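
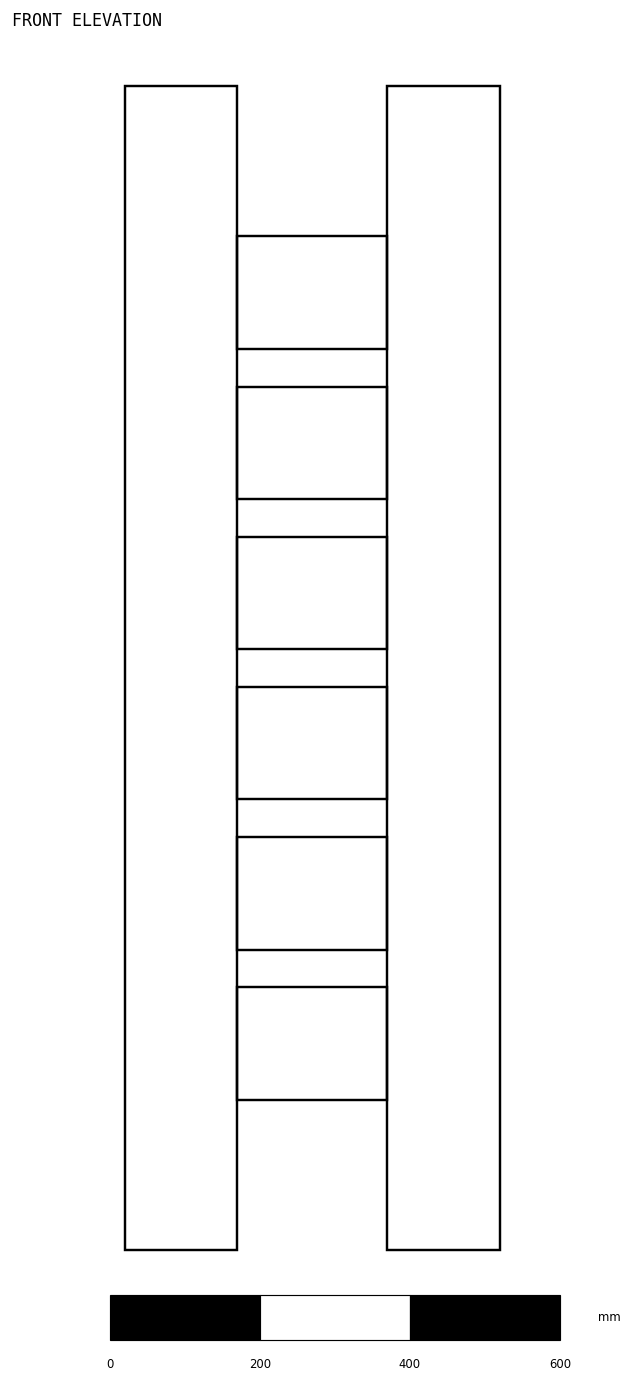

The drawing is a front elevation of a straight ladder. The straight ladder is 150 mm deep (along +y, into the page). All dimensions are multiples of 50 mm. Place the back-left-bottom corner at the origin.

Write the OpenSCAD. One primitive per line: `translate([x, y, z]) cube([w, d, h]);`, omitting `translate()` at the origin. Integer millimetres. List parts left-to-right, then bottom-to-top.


cube([150, 150, 1550]);
translate([150, 0, 200]) cube([200, 150, 150]);
translate([150, 0, 400]) cube([200, 150, 150]);
translate([150, 0, 600]) cube([200, 150, 150]);
translate([150, 0, 800]) cube([200, 150, 150]);
translate([150, 0, 1000]) cube([200, 150, 150]);
translate([150, 0, 1200]) cube([200, 150, 150]);
translate([350, 0, 0]) cube([150, 150, 1550]);


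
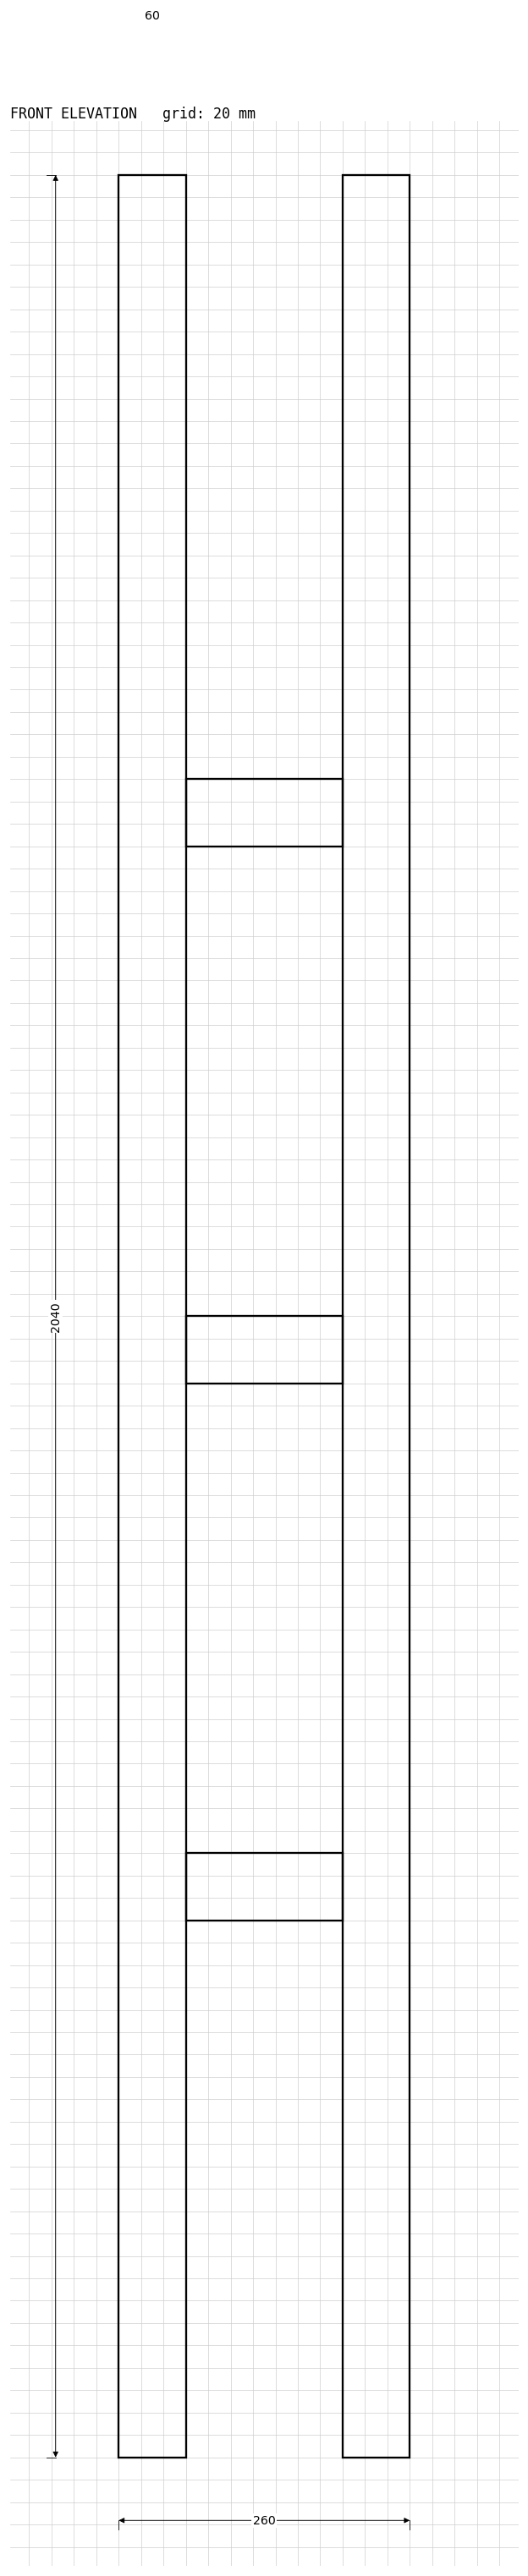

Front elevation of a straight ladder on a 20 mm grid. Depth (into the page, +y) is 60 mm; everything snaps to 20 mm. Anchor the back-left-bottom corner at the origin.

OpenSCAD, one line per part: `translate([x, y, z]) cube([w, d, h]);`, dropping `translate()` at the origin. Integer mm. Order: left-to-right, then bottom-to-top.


cube([60, 60, 2040]);
translate([60, 0, 480]) cube([140, 60, 60]);
translate([60, 0, 960]) cube([140, 60, 60]);
translate([60, 0, 1440]) cube([140, 60, 60]);
translate([200, 0, 0]) cube([60, 60, 2040]);


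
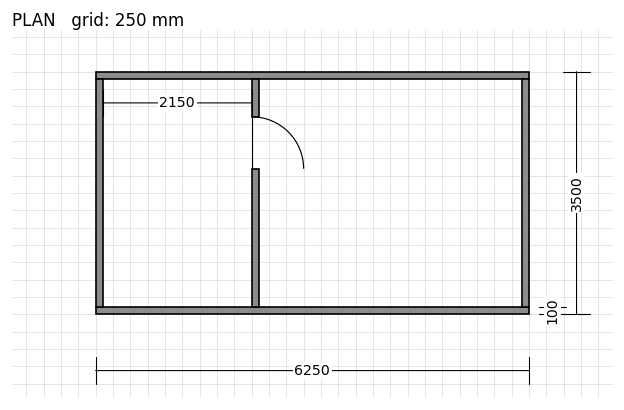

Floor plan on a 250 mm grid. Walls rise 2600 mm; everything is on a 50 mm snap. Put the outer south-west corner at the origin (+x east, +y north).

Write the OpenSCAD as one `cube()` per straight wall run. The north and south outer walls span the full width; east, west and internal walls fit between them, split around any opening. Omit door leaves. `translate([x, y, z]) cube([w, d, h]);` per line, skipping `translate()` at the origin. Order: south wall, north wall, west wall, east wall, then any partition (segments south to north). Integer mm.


cube([6250, 100, 2600]);
translate([0, 3400, 0]) cube([6250, 100, 2600]);
translate([0, 100, 0]) cube([100, 3300, 2600]);
translate([6150, 100, 0]) cube([100, 3300, 2600]);
translate([2250, 100, 0]) cube([100, 2000, 2600]);
translate([2250, 2850, 0]) cube([100, 550, 2600]);


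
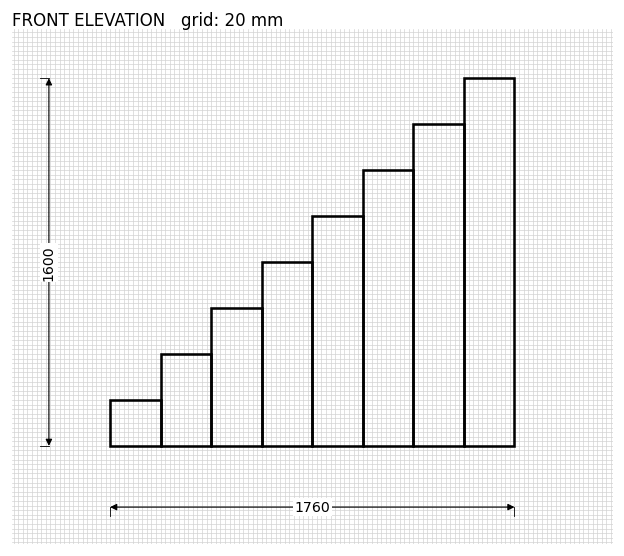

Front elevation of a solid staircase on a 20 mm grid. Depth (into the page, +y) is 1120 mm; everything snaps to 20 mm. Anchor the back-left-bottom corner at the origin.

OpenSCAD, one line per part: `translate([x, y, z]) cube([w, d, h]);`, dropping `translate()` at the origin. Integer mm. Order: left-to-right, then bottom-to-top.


cube([220, 1120, 200]);
translate([220, 0, 0]) cube([220, 1120, 400]);
translate([440, 0, 0]) cube([220, 1120, 600]);
translate([660, 0, 0]) cube([220, 1120, 800]);
translate([880, 0, 0]) cube([220, 1120, 1000]);
translate([1100, 0, 0]) cube([220, 1120, 1200]);
translate([1320, 0, 0]) cube([220, 1120, 1400]);
translate([1540, 0, 0]) cube([220, 1120, 1600]);


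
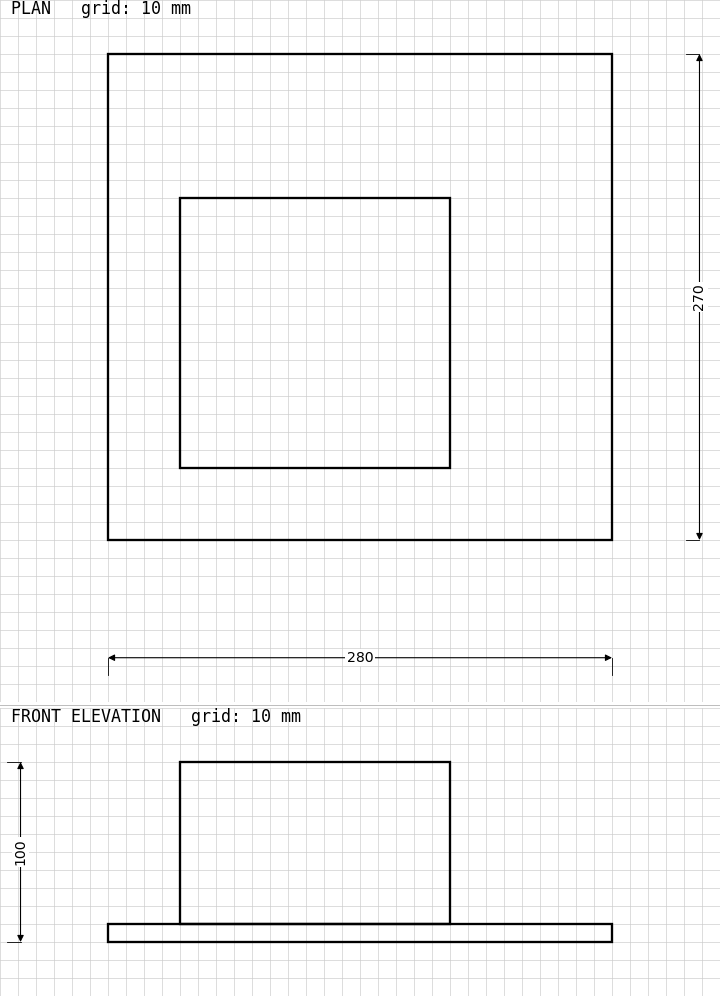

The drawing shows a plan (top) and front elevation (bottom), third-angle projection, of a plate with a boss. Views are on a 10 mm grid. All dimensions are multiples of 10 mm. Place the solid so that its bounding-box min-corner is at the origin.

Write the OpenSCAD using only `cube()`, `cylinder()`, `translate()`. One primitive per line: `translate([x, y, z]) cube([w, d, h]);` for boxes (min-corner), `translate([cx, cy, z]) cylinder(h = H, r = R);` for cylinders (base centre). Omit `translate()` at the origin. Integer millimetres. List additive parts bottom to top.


cube([280, 270, 10]);
translate([40, 40, 10]) cube([150, 150, 90]);


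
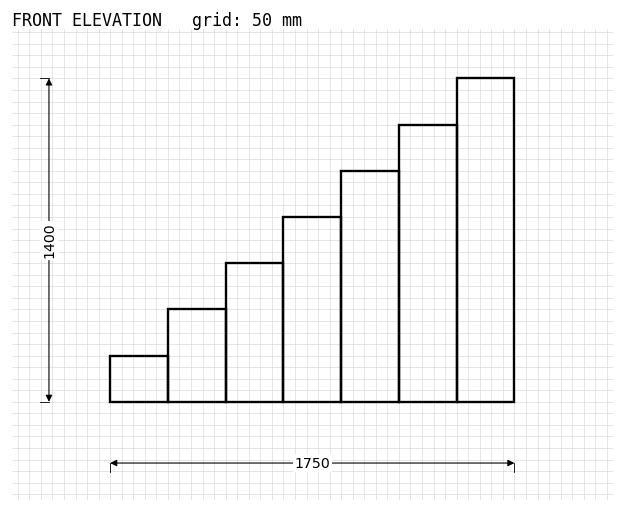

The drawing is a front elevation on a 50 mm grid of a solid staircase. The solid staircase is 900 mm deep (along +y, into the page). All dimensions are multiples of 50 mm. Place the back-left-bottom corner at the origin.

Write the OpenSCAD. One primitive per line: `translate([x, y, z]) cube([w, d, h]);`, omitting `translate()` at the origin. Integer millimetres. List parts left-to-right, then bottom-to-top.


cube([250, 900, 200]);
translate([250, 0, 0]) cube([250, 900, 400]);
translate([500, 0, 0]) cube([250, 900, 600]);
translate([750, 0, 0]) cube([250, 900, 800]);
translate([1000, 0, 0]) cube([250, 900, 1000]);
translate([1250, 0, 0]) cube([250, 900, 1200]);
translate([1500, 0, 0]) cube([250, 900, 1400]);


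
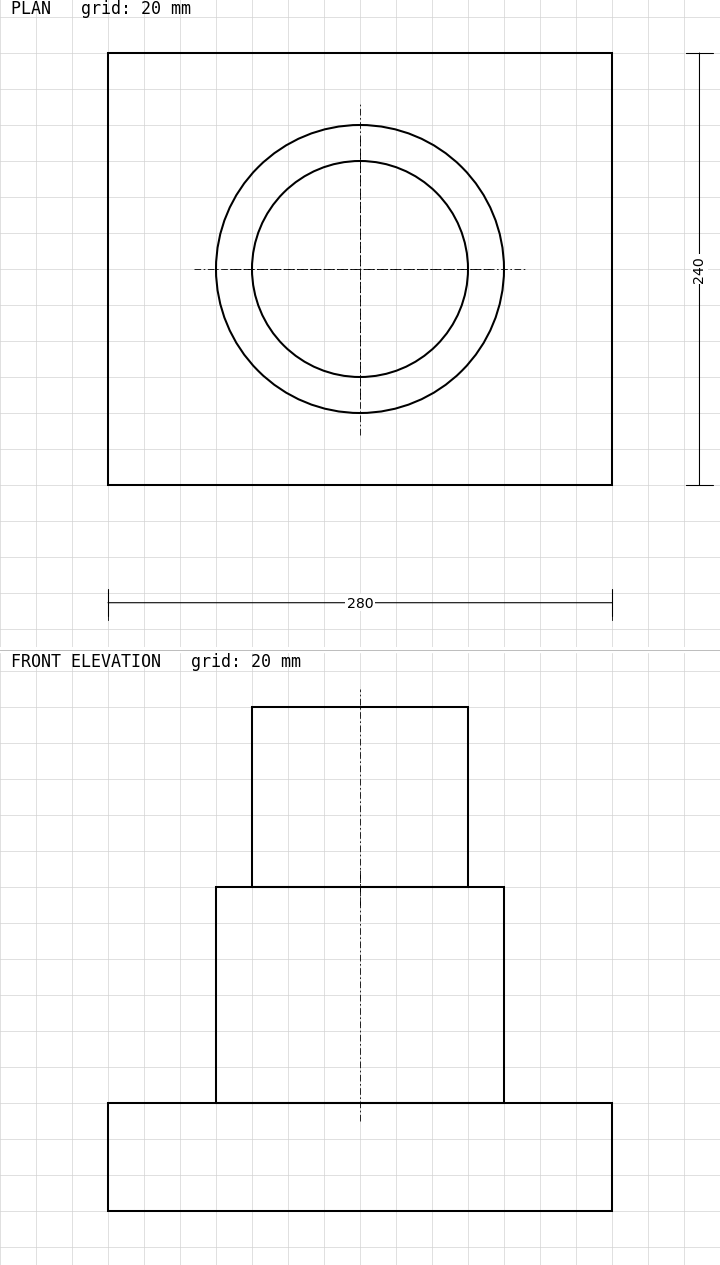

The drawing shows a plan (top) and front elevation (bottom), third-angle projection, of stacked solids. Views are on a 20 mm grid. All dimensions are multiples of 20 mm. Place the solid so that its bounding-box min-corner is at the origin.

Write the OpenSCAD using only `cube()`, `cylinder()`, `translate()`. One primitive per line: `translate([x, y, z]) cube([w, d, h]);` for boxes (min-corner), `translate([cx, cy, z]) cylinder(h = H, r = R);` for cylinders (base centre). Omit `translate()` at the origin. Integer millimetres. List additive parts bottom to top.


cube([280, 240, 60]);
translate([140, 120, 60]) cylinder(h = 120, r = 80);
translate([140, 120, 180]) cylinder(h = 100, r = 60);


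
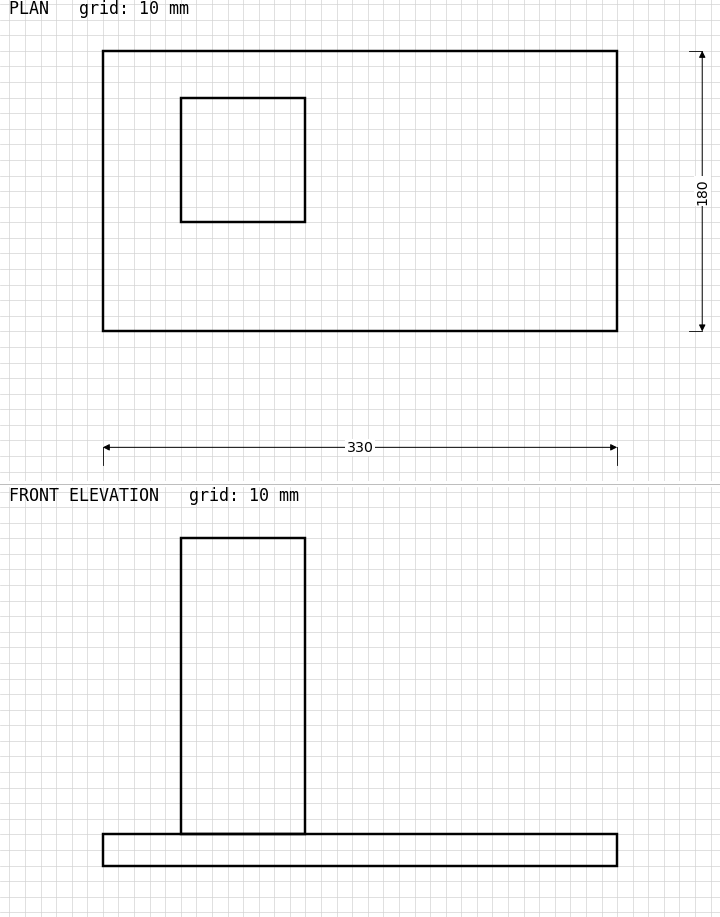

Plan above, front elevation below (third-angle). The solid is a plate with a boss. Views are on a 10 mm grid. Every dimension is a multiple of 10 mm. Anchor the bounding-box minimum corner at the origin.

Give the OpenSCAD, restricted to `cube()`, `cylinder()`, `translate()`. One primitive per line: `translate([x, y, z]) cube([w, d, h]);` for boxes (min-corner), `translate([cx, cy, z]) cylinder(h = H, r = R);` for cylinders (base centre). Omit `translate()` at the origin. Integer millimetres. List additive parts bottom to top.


cube([330, 180, 20]);
translate([50, 70, 20]) cube([80, 80, 190]);


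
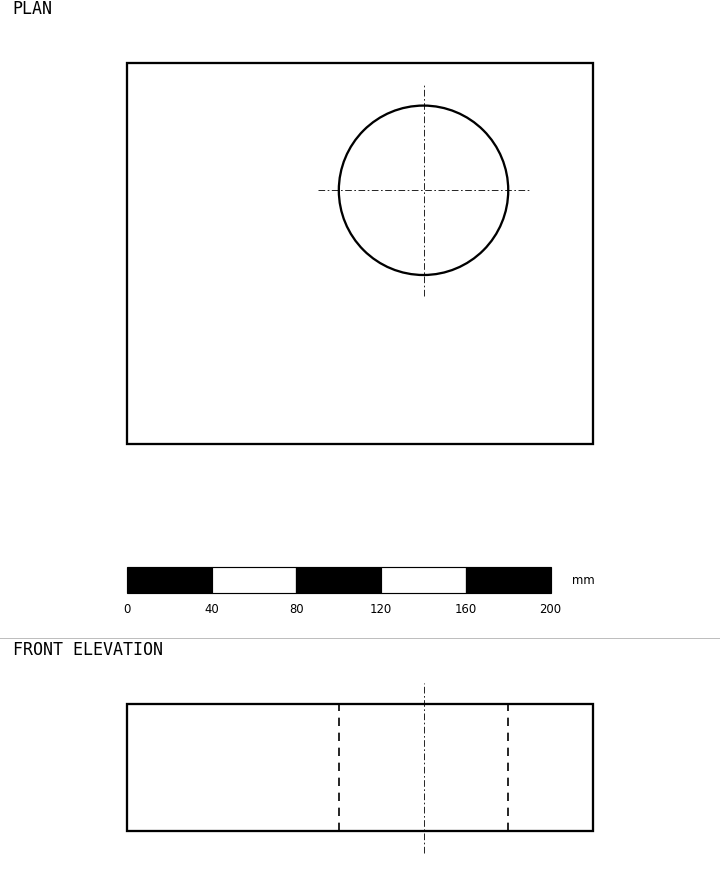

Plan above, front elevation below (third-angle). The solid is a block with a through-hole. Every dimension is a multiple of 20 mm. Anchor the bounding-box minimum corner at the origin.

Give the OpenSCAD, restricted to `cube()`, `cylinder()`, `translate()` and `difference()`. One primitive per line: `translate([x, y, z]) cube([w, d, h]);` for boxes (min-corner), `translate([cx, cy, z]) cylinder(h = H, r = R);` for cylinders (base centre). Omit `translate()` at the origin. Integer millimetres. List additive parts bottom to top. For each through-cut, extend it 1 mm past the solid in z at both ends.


difference() {
  cube([220, 180, 60]);
  translate([140, 120, -1]) cylinder(h = 62, r = 40);
}


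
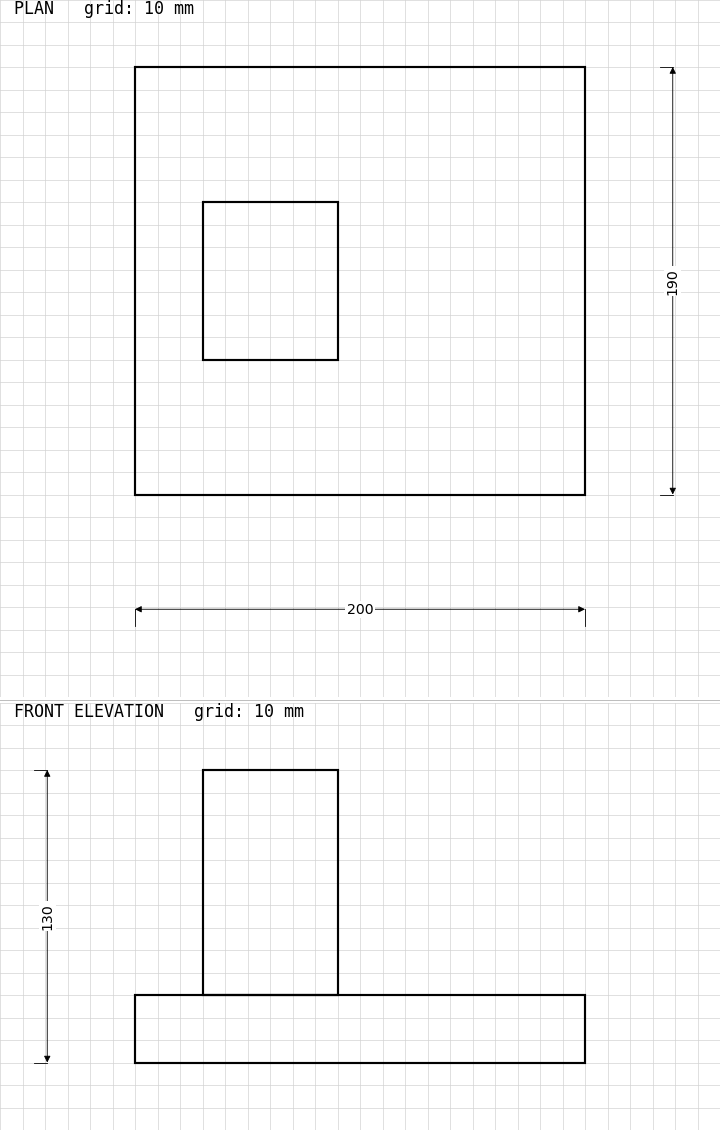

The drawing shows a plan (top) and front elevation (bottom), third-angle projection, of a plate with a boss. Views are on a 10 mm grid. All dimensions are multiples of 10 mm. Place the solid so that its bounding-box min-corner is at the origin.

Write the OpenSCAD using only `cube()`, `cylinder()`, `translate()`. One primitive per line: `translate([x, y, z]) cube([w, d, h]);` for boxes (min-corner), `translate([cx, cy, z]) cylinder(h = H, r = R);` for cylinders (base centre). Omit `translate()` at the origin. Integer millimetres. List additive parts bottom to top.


cube([200, 190, 30]);
translate([30, 60, 30]) cube([60, 70, 100]);


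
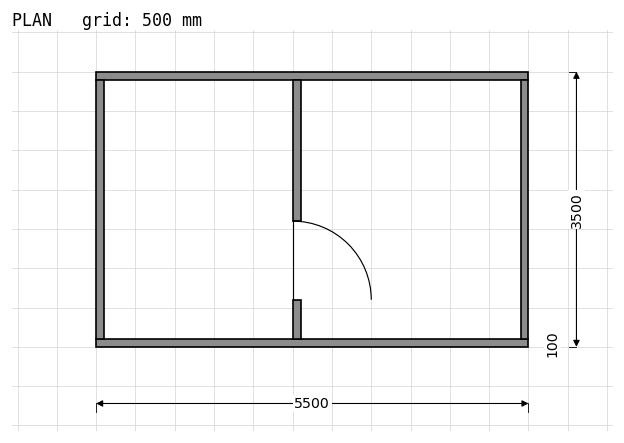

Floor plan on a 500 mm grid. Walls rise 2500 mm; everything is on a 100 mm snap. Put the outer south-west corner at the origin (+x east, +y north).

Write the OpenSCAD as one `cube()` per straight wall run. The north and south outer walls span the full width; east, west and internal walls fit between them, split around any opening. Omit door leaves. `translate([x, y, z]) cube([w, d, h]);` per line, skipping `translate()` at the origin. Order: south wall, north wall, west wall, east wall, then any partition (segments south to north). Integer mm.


cube([5500, 100, 2500]);
translate([0, 3400, 0]) cube([5500, 100, 2500]);
translate([0, 100, 0]) cube([100, 3300, 2500]);
translate([5400, 100, 0]) cube([100, 3300, 2500]);
translate([2500, 100, 0]) cube([100, 500, 2500]);
translate([2500, 1600, 0]) cube([100, 1800, 2500]);


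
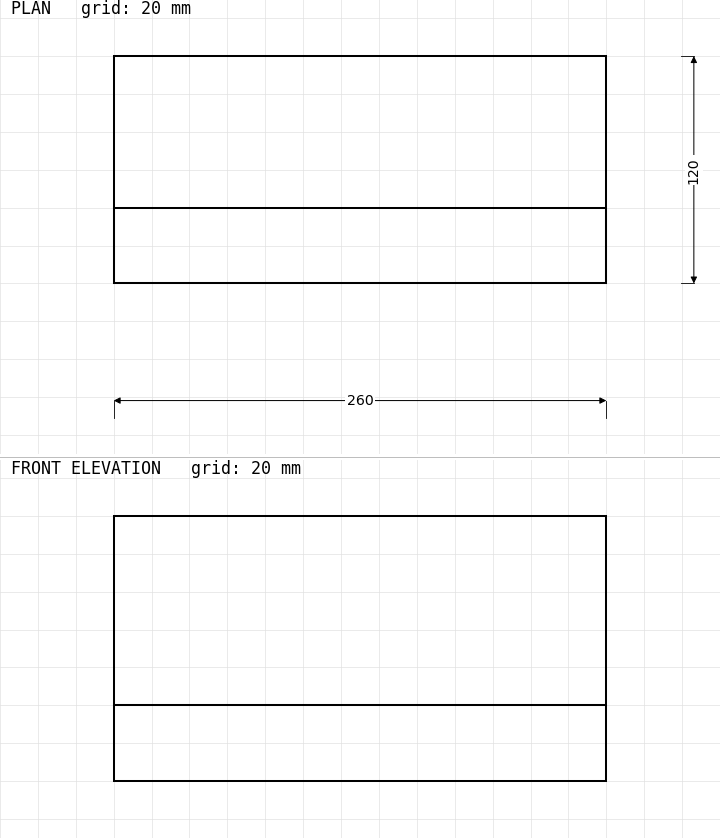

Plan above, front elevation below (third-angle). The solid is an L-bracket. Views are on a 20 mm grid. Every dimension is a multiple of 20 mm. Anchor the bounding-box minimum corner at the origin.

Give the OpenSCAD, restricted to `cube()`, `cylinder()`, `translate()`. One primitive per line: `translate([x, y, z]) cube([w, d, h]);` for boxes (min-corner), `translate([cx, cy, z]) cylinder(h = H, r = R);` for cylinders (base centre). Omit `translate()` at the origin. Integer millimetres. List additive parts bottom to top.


cube([260, 120, 40]);
translate([0, 0, 40]) cube([260, 40, 100]);


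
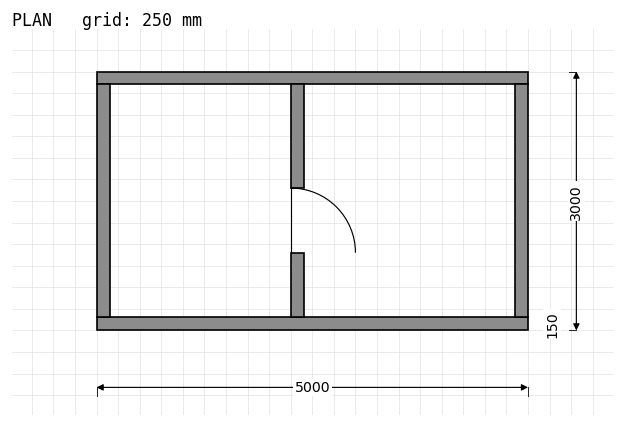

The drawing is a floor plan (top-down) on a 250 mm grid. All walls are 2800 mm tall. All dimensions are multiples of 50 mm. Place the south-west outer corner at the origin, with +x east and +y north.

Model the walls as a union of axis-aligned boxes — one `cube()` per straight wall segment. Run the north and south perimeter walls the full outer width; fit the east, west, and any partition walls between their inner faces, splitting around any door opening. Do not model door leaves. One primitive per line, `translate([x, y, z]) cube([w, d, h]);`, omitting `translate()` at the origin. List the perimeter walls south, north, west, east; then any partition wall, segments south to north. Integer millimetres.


cube([5000, 150, 2800]);
translate([0, 2850, 0]) cube([5000, 150, 2800]);
translate([0, 150, 0]) cube([150, 2700, 2800]);
translate([4850, 150, 0]) cube([150, 2700, 2800]);
translate([2250, 150, 0]) cube([150, 750, 2800]);
translate([2250, 1650, 0]) cube([150, 1200, 2800]);


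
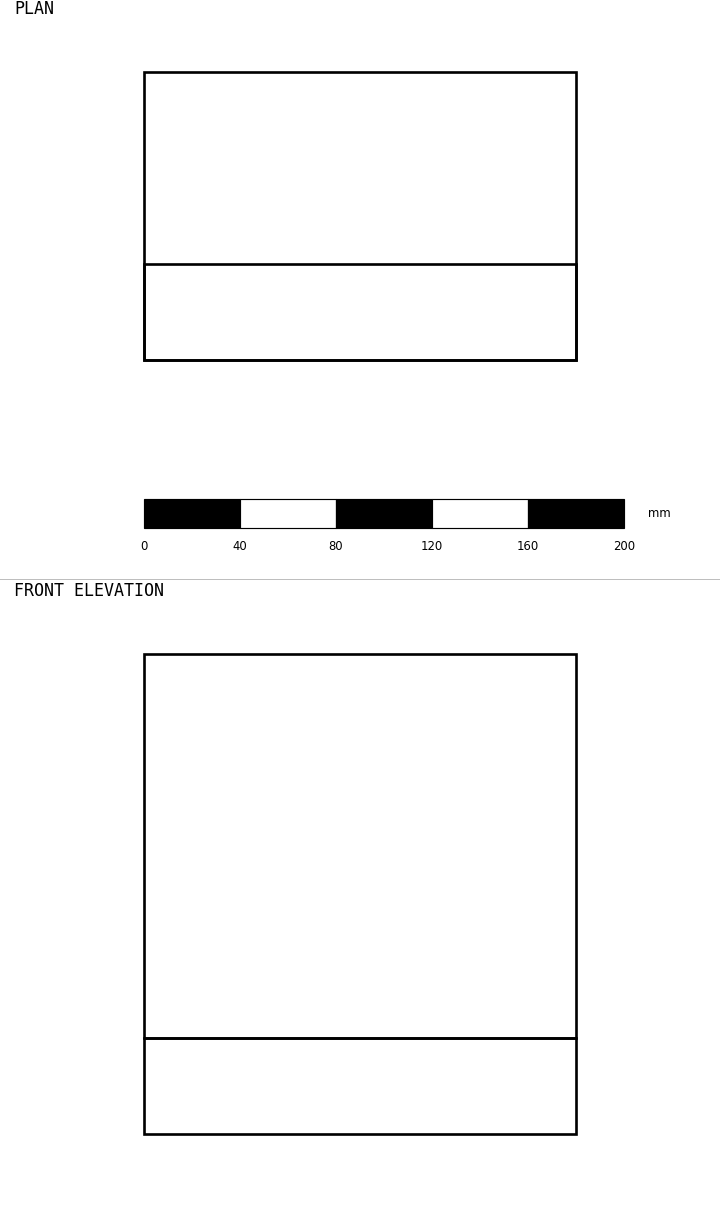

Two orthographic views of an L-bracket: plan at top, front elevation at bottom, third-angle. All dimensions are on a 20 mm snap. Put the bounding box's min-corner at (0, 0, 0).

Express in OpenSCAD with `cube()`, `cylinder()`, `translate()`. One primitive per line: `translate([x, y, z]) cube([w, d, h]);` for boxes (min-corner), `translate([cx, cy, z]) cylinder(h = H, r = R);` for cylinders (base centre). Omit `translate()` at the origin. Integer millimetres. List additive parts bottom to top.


cube([180, 120, 40]);
translate([0, 0, 40]) cube([180, 40, 160]);


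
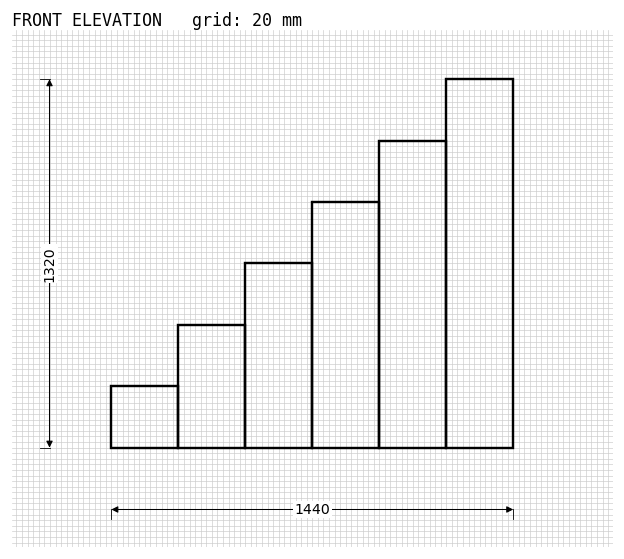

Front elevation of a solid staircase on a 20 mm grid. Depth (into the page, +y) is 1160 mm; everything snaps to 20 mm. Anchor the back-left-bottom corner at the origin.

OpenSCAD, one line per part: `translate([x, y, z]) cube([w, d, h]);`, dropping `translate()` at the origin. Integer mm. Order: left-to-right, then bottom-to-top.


cube([240, 1160, 220]);
translate([240, 0, 0]) cube([240, 1160, 440]);
translate([480, 0, 0]) cube([240, 1160, 660]);
translate([720, 0, 0]) cube([240, 1160, 880]);
translate([960, 0, 0]) cube([240, 1160, 1100]);
translate([1200, 0, 0]) cube([240, 1160, 1320]);


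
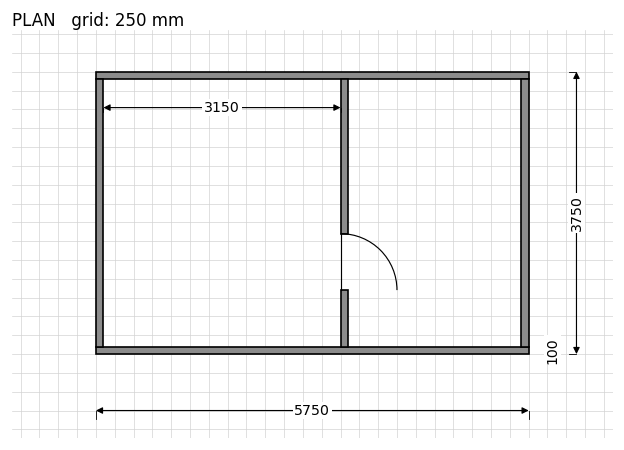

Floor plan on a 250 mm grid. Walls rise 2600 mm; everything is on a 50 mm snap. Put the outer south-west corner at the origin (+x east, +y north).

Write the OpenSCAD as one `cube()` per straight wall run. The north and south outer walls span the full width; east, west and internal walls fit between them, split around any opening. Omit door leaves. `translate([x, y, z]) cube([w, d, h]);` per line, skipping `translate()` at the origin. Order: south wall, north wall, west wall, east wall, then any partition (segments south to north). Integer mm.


cube([5750, 100, 2600]);
translate([0, 3650, 0]) cube([5750, 100, 2600]);
translate([0, 100, 0]) cube([100, 3550, 2600]);
translate([5650, 100, 0]) cube([100, 3550, 2600]);
translate([3250, 100, 0]) cube([100, 750, 2600]);
translate([3250, 1600, 0]) cube([100, 2050, 2600]);


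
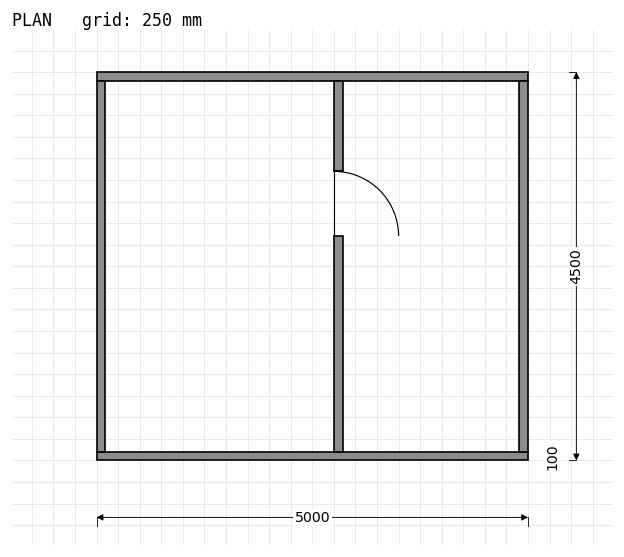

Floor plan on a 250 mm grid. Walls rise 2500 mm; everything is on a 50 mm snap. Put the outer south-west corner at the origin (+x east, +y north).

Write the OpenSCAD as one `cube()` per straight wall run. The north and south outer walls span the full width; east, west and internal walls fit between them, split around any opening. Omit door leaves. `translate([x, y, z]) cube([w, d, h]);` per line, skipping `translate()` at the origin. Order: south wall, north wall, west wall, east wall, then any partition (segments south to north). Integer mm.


cube([5000, 100, 2500]);
translate([0, 4400, 0]) cube([5000, 100, 2500]);
translate([0, 100, 0]) cube([100, 4300, 2500]);
translate([4900, 100, 0]) cube([100, 4300, 2500]);
translate([2750, 100, 0]) cube([100, 2500, 2500]);
translate([2750, 3350, 0]) cube([100, 1050, 2500]);


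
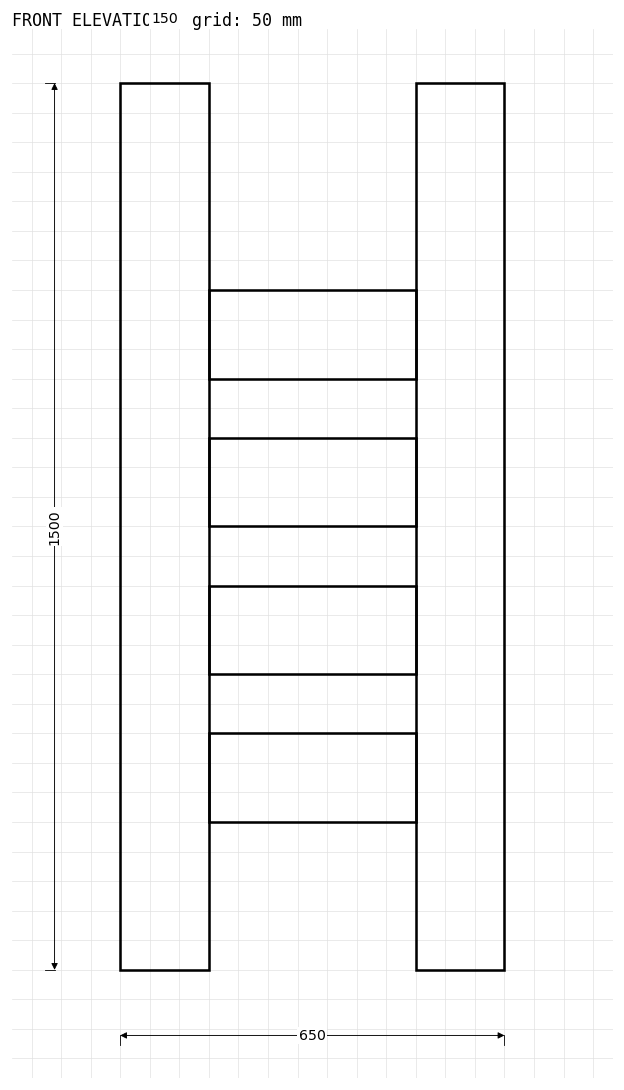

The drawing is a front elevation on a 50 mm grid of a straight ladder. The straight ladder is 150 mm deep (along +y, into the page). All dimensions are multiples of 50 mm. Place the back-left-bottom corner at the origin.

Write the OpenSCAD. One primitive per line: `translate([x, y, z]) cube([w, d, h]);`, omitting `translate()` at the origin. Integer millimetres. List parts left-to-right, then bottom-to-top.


cube([150, 150, 1500]);
translate([150, 0, 250]) cube([350, 150, 150]);
translate([150, 0, 500]) cube([350, 150, 150]);
translate([150, 0, 750]) cube([350, 150, 150]);
translate([150, 0, 1000]) cube([350, 150, 150]);
translate([500, 0, 0]) cube([150, 150, 1500]);


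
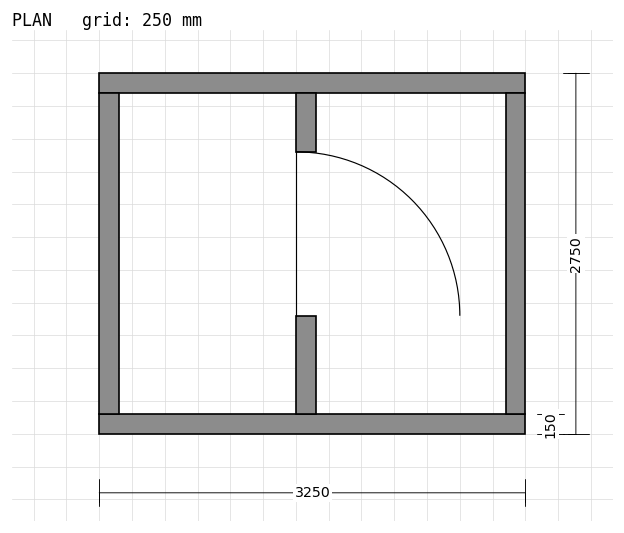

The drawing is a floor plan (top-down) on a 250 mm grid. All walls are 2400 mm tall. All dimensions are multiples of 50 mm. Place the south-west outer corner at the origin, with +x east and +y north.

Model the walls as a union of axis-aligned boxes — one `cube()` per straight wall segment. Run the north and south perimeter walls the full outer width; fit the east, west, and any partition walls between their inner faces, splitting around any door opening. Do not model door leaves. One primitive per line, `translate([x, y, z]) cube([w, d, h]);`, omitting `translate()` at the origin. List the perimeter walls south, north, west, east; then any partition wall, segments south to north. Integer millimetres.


cube([3250, 150, 2400]);
translate([0, 2600, 0]) cube([3250, 150, 2400]);
translate([0, 150, 0]) cube([150, 2450, 2400]);
translate([3100, 150, 0]) cube([150, 2450, 2400]);
translate([1500, 150, 0]) cube([150, 750, 2400]);
translate([1500, 2150, 0]) cube([150, 450, 2400]);


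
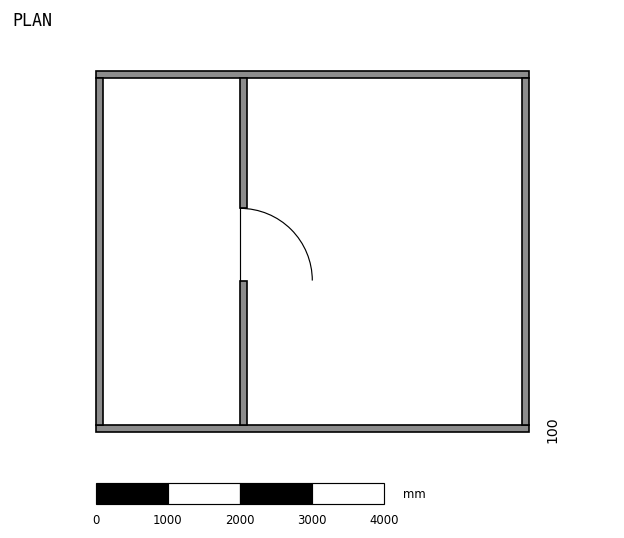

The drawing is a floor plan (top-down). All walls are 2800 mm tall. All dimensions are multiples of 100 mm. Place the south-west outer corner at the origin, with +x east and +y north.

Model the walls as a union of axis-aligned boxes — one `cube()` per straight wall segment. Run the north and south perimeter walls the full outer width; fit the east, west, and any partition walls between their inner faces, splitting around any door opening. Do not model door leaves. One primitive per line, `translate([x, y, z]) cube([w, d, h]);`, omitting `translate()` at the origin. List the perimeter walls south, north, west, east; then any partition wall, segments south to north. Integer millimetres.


cube([6000, 100, 2800]);
translate([0, 4900, 0]) cube([6000, 100, 2800]);
translate([0, 100, 0]) cube([100, 4800, 2800]);
translate([5900, 100, 0]) cube([100, 4800, 2800]);
translate([2000, 100, 0]) cube([100, 2000, 2800]);
translate([2000, 3100, 0]) cube([100, 1800, 2800]);


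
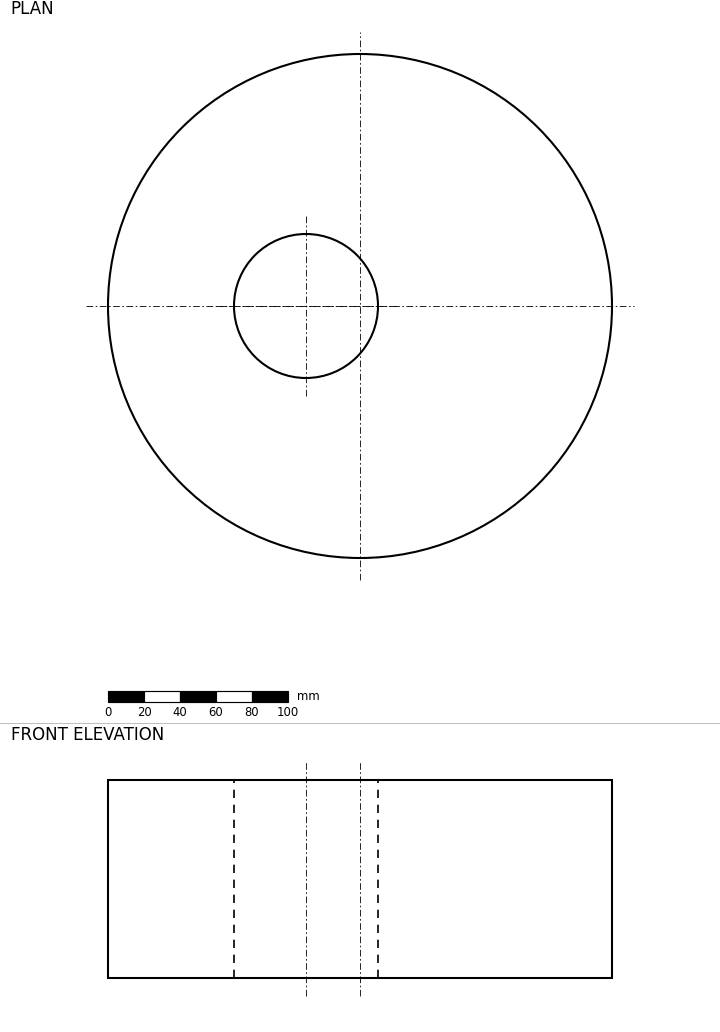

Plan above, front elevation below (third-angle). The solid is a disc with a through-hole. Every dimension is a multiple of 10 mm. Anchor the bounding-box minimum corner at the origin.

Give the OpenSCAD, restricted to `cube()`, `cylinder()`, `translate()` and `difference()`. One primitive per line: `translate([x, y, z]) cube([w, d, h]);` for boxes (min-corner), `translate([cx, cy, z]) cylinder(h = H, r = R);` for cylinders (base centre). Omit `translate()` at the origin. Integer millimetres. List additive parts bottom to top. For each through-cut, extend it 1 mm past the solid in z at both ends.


difference() {
  translate([140, 140, 0]) cylinder(h = 110, r = 140);
  translate([110, 140, -1]) cylinder(h = 112, r = 40);
}


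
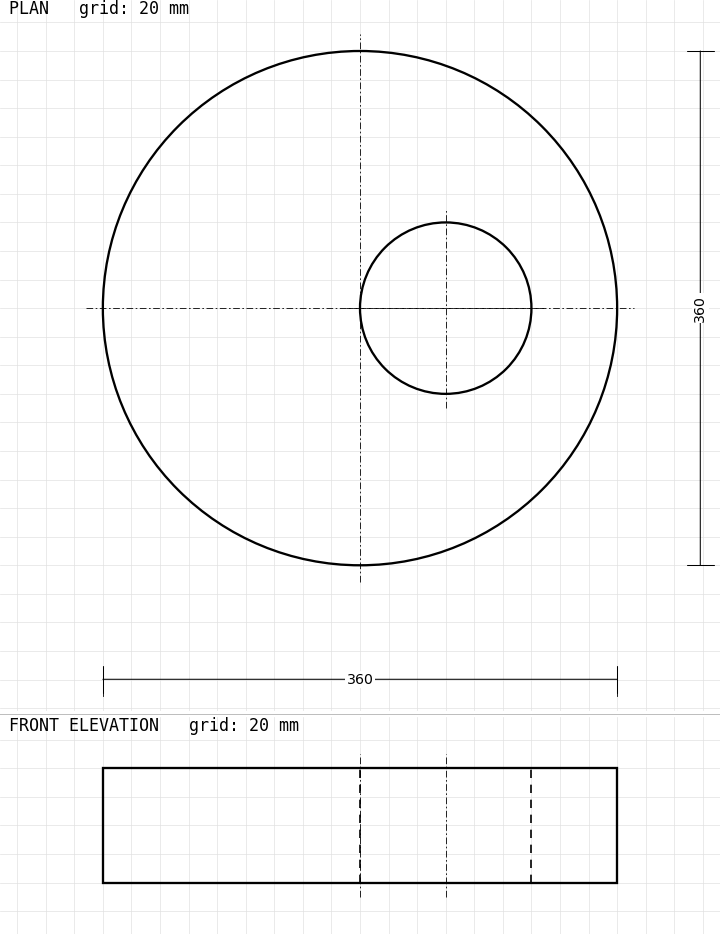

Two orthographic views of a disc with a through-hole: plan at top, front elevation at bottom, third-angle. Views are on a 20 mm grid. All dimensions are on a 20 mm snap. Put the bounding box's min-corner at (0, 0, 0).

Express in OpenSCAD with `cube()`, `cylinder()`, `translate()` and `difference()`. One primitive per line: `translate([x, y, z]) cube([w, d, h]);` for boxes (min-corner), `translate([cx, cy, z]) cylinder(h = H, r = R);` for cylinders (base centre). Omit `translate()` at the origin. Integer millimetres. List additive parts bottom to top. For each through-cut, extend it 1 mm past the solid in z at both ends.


difference() {
  translate([180, 180, 0]) cylinder(h = 80, r = 180);
  translate([240, 180, -1]) cylinder(h = 82, r = 60);
}


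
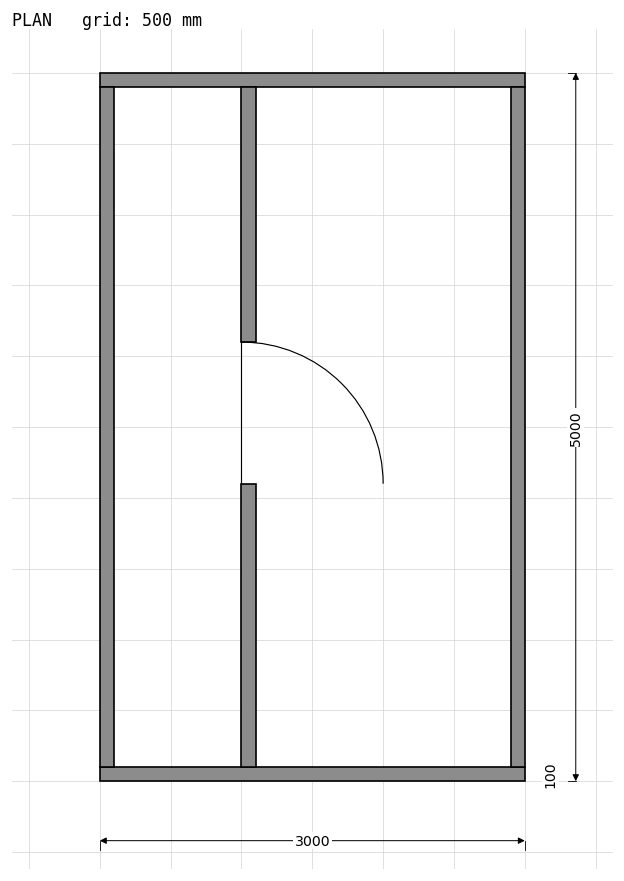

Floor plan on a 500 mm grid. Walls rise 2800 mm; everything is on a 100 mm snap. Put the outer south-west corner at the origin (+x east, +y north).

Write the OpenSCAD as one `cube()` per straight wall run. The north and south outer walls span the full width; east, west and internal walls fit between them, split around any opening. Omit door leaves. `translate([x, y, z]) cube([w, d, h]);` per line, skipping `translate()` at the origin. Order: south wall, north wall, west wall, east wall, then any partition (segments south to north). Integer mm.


cube([3000, 100, 2800]);
translate([0, 4900, 0]) cube([3000, 100, 2800]);
translate([0, 100, 0]) cube([100, 4800, 2800]);
translate([2900, 100, 0]) cube([100, 4800, 2800]);
translate([1000, 100, 0]) cube([100, 2000, 2800]);
translate([1000, 3100, 0]) cube([100, 1800, 2800]);


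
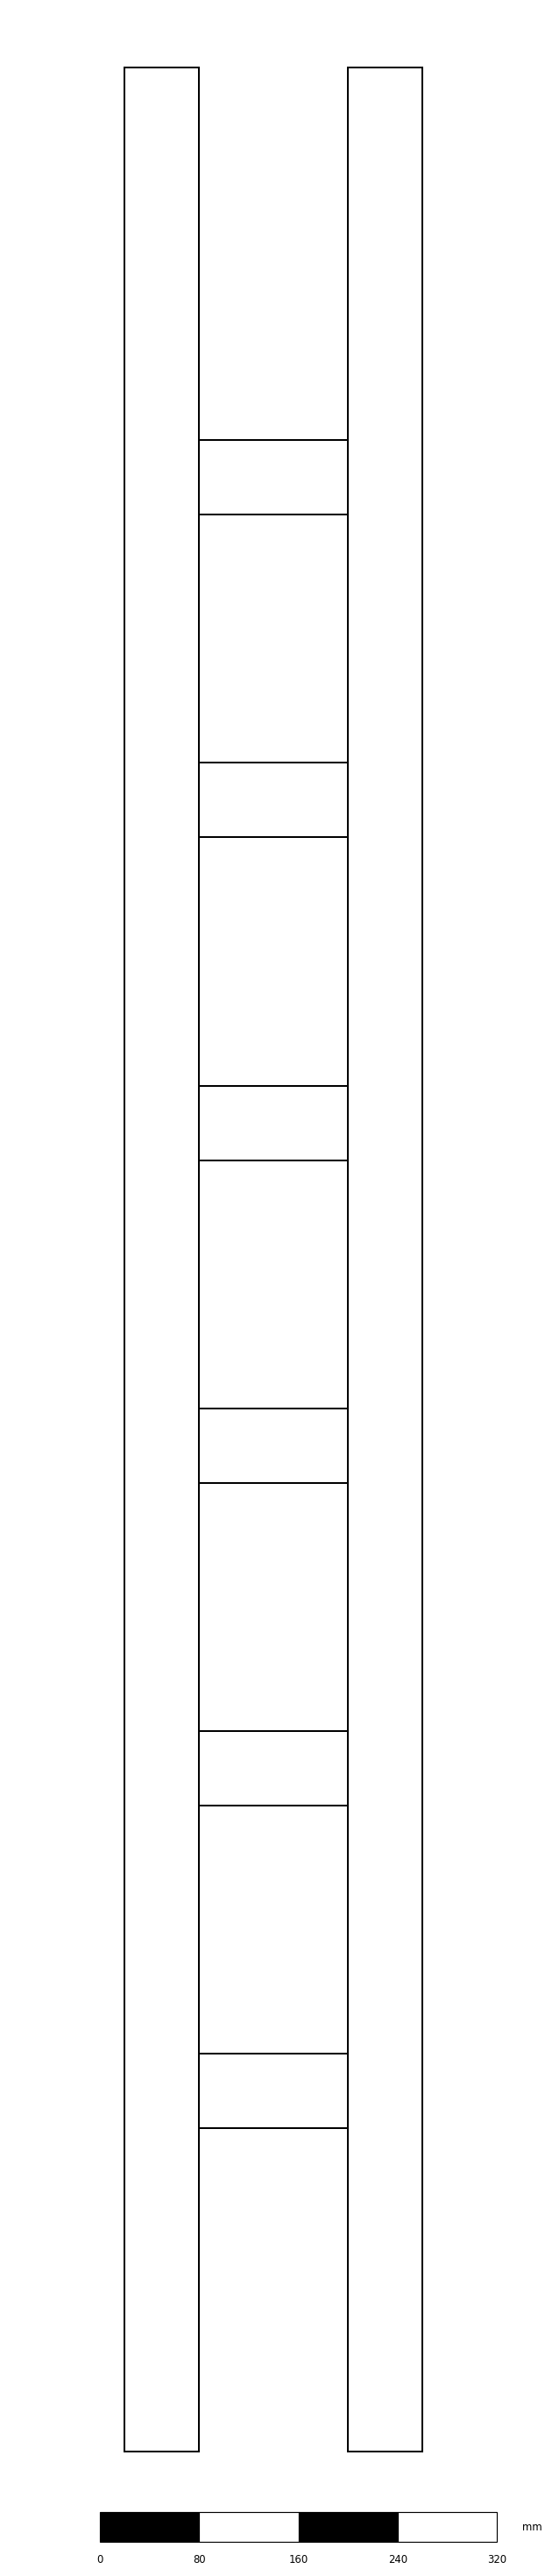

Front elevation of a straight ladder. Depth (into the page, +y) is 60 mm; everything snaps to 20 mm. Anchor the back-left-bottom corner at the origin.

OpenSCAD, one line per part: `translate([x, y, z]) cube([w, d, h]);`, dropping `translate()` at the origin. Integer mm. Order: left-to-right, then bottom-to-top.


cube([60, 60, 1920]);
translate([60, 0, 260]) cube([120, 60, 60]);
translate([60, 0, 520]) cube([120, 60, 60]);
translate([60, 0, 780]) cube([120, 60, 60]);
translate([60, 0, 1040]) cube([120, 60, 60]);
translate([60, 0, 1300]) cube([120, 60, 60]);
translate([60, 0, 1560]) cube([120, 60, 60]);
translate([180, 0, 0]) cube([60, 60, 1920]);


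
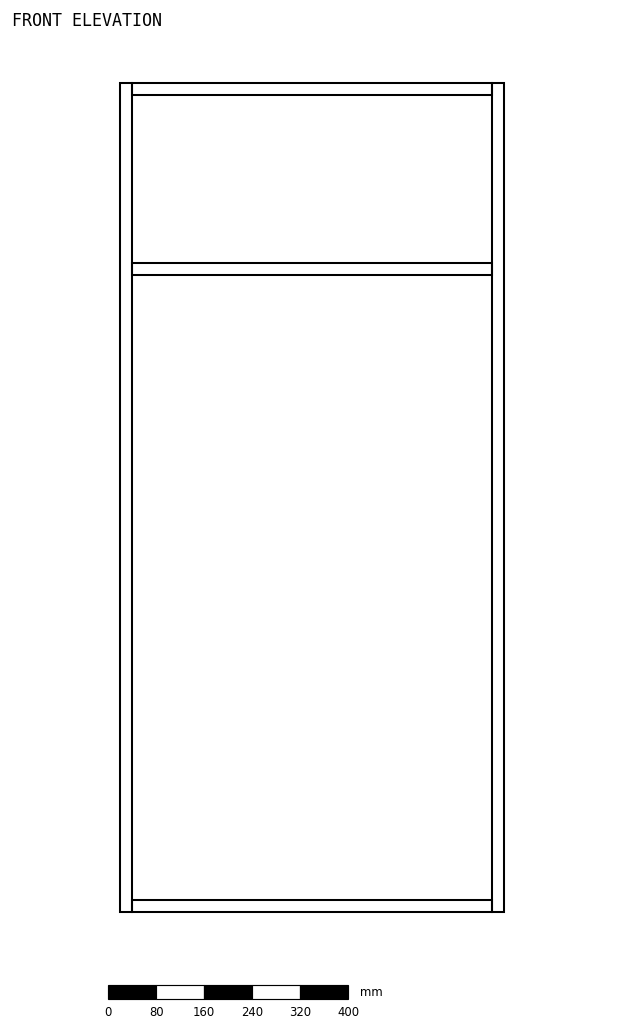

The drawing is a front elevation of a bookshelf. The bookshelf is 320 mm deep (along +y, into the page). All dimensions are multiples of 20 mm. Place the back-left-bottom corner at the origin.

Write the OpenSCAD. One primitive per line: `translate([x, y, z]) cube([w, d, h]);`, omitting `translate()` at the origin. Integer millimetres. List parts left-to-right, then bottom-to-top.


cube([20, 320, 1380]);
translate([20, 0, 0]) cube([600, 320, 20]);
translate([20, 0, 1060]) cube([600, 320, 20]);
translate([20, 0, 1360]) cube([600, 320, 20]);
translate([620, 0, 0]) cube([20, 320, 1380]);


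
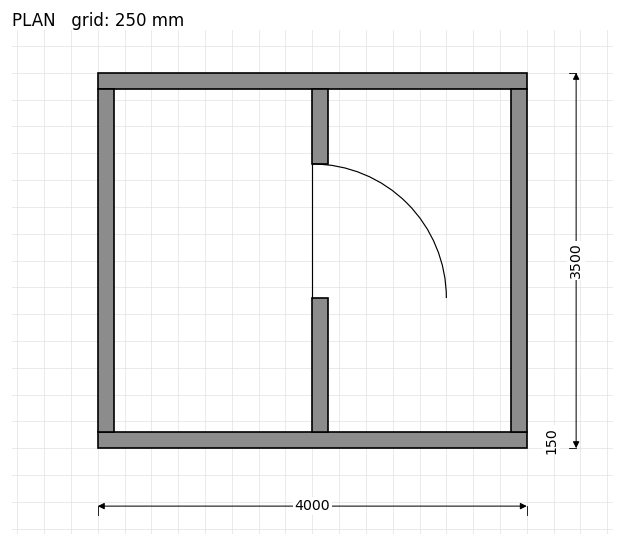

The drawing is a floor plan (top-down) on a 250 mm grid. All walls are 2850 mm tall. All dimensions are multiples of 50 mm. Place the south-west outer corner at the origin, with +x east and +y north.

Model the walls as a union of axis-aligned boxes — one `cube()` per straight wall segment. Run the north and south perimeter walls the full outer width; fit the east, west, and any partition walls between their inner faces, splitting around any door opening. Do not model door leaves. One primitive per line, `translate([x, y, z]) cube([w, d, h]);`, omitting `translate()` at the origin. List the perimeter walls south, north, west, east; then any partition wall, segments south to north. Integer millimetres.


cube([4000, 150, 2850]);
translate([0, 3350, 0]) cube([4000, 150, 2850]);
translate([0, 150, 0]) cube([150, 3200, 2850]);
translate([3850, 150, 0]) cube([150, 3200, 2850]);
translate([2000, 150, 0]) cube([150, 1250, 2850]);
translate([2000, 2650, 0]) cube([150, 700, 2850]);


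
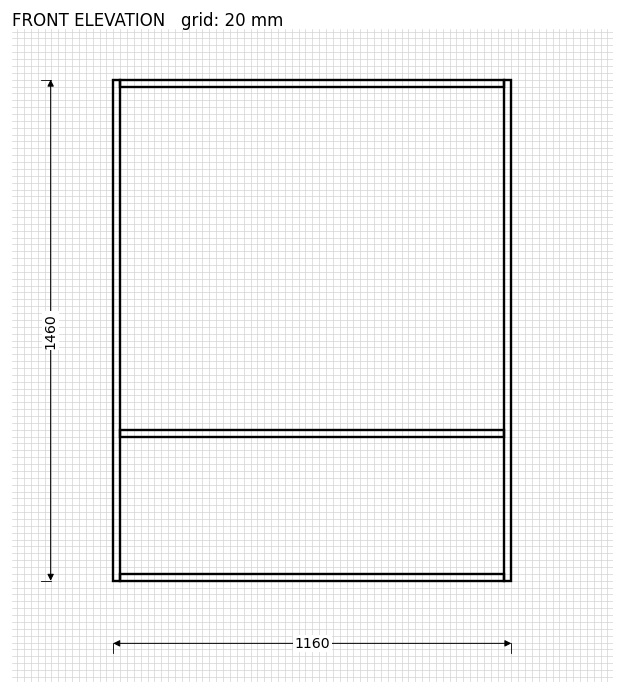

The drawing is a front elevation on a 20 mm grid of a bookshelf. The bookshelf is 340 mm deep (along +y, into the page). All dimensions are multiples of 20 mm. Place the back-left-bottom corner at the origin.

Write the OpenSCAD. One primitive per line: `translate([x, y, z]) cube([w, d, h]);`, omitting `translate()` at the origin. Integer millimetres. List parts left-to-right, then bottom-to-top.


cube([20, 340, 1460]);
translate([20, 0, 0]) cube([1120, 340, 20]);
translate([20, 0, 420]) cube([1120, 340, 20]);
translate([20, 0, 1440]) cube([1120, 340, 20]);
translate([1140, 0, 0]) cube([20, 340, 1460]);


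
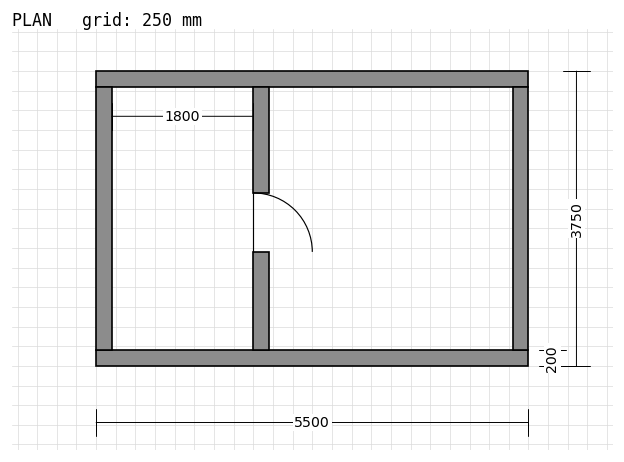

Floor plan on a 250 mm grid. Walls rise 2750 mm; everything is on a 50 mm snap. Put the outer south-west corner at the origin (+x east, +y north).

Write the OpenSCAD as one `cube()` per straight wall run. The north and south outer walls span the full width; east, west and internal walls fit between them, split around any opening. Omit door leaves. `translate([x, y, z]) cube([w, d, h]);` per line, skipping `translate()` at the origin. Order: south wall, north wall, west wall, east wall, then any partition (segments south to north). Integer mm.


cube([5500, 200, 2750]);
translate([0, 3550, 0]) cube([5500, 200, 2750]);
translate([0, 200, 0]) cube([200, 3350, 2750]);
translate([5300, 200, 0]) cube([200, 3350, 2750]);
translate([2000, 200, 0]) cube([200, 1250, 2750]);
translate([2000, 2200, 0]) cube([200, 1350, 2750]);


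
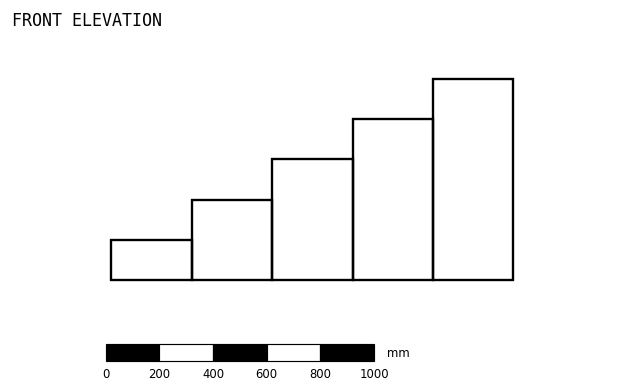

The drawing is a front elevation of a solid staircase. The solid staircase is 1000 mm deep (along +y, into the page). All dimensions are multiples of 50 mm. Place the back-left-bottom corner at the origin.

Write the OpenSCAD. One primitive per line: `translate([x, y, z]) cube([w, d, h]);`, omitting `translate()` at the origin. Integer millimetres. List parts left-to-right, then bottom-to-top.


cube([300, 1000, 150]);
translate([300, 0, 0]) cube([300, 1000, 300]);
translate([600, 0, 0]) cube([300, 1000, 450]);
translate([900, 0, 0]) cube([300, 1000, 600]);
translate([1200, 0, 0]) cube([300, 1000, 750]);


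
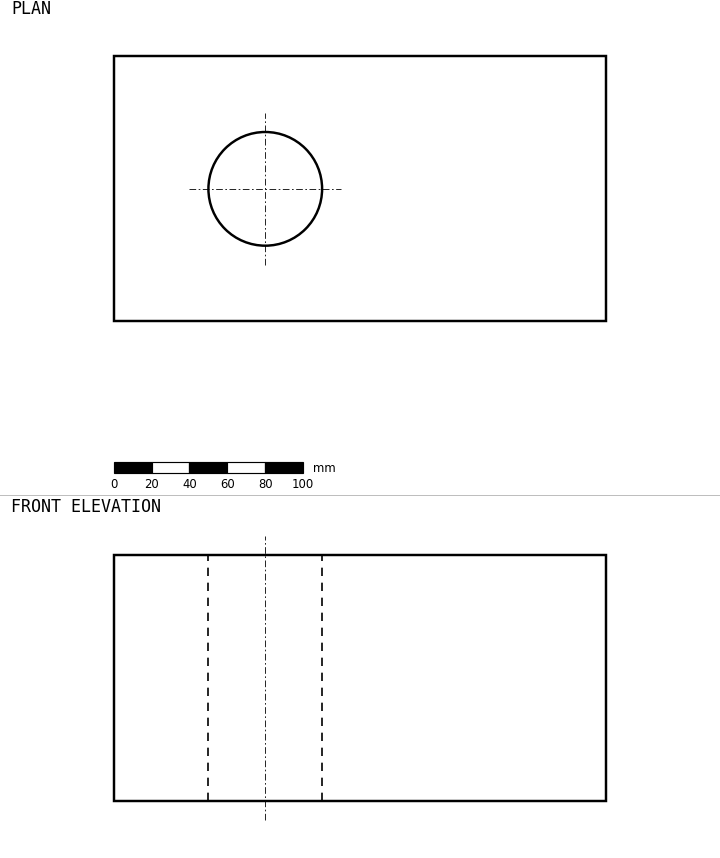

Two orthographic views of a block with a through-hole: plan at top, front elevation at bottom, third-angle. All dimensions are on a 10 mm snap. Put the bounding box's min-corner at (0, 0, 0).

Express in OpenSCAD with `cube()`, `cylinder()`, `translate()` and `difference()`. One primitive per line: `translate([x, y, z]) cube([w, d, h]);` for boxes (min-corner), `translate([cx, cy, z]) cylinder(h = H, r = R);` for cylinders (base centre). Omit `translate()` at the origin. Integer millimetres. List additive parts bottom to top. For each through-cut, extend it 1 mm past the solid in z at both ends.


difference() {
  cube([260, 140, 130]);
  translate([80, 70, -1]) cylinder(h = 132, r = 30);
}


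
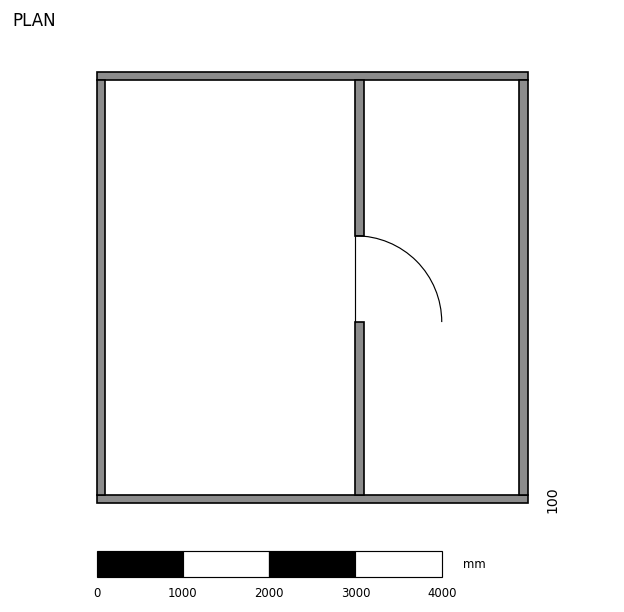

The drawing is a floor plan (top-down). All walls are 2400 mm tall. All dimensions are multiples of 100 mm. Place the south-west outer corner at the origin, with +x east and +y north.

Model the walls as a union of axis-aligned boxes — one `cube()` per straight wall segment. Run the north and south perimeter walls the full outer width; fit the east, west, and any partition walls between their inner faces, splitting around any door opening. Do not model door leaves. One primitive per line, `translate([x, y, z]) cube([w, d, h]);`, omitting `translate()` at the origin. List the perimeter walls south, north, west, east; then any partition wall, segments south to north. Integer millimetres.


cube([5000, 100, 2400]);
translate([0, 4900, 0]) cube([5000, 100, 2400]);
translate([0, 100, 0]) cube([100, 4800, 2400]);
translate([4900, 100, 0]) cube([100, 4800, 2400]);
translate([3000, 100, 0]) cube([100, 2000, 2400]);
translate([3000, 3100, 0]) cube([100, 1800, 2400]);


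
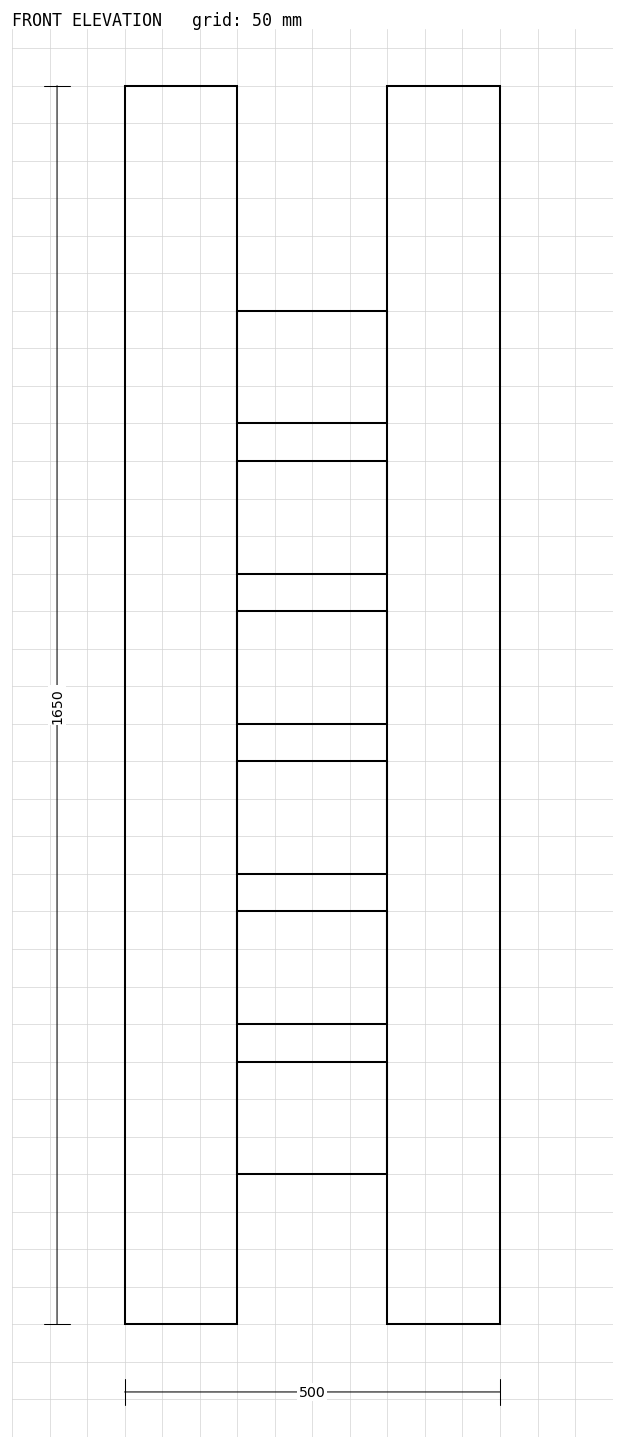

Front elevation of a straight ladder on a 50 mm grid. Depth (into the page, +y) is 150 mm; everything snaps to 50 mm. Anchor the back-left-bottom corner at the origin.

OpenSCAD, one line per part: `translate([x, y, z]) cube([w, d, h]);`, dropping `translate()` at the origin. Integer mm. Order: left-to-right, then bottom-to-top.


cube([150, 150, 1650]);
translate([150, 0, 200]) cube([200, 150, 150]);
translate([150, 0, 400]) cube([200, 150, 150]);
translate([150, 0, 600]) cube([200, 150, 150]);
translate([150, 0, 800]) cube([200, 150, 150]);
translate([150, 0, 1000]) cube([200, 150, 150]);
translate([150, 0, 1200]) cube([200, 150, 150]);
translate([350, 0, 0]) cube([150, 150, 1650]);


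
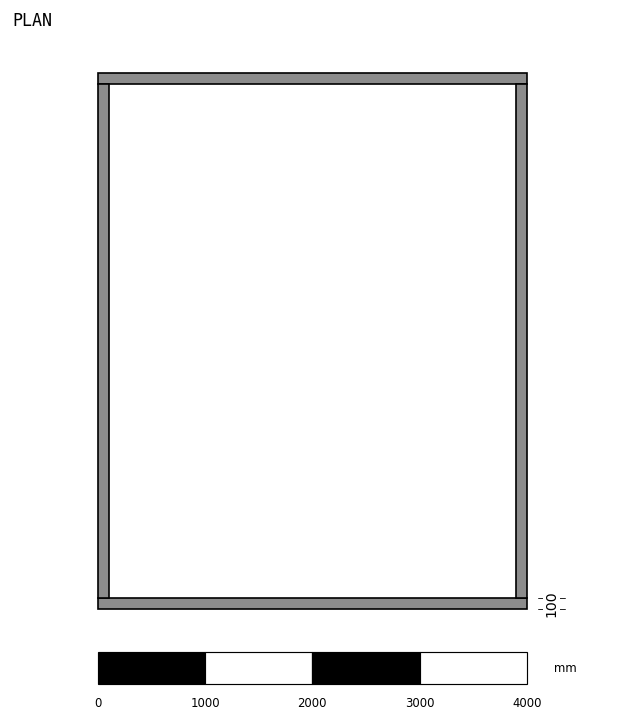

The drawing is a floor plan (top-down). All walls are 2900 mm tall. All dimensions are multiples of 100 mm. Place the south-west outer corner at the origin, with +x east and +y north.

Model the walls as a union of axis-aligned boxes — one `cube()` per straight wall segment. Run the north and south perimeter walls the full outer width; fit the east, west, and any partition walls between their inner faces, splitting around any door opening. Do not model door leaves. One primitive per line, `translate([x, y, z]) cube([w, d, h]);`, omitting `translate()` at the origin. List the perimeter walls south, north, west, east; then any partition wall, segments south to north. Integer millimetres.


cube([4000, 100, 2900]);
translate([0, 4900, 0]) cube([4000, 100, 2900]);
translate([0, 100, 0]) cube([100, 4800, 2900]);
translate([3900, 100, 0]) cube([100, 4800, 2900]);


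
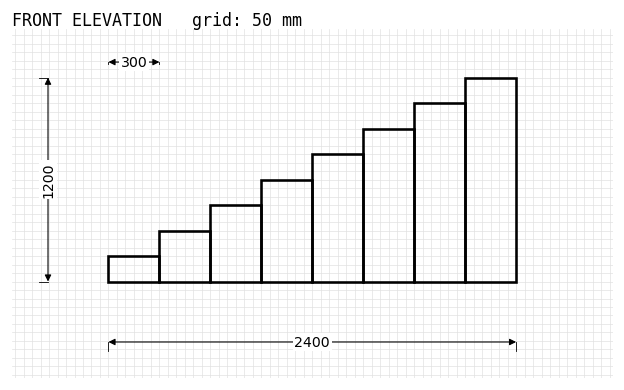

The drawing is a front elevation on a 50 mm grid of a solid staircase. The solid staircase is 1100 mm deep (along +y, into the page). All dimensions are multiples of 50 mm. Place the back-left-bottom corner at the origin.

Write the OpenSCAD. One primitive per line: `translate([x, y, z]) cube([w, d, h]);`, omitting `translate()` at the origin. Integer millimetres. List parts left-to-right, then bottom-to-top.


cube([300, 1100, 150]);
translate([300, 0, 0]) cube([300, 1100, 300]);
translate([600, 0, 0]) cube([300, 1100, 450]);
translate([900, 0, 0]) cube([300, 1100, 600]);
translate([1200, 0, 0]) cube([300, 1100, 750]);
translate([1500, 0, 0]) cube([300, 1100, 900]);
translate([1800, 0, 0]) cube([300, 1100, 1050]);
translate([2100, 0, 0]) cube([300, 1100, 1200]);


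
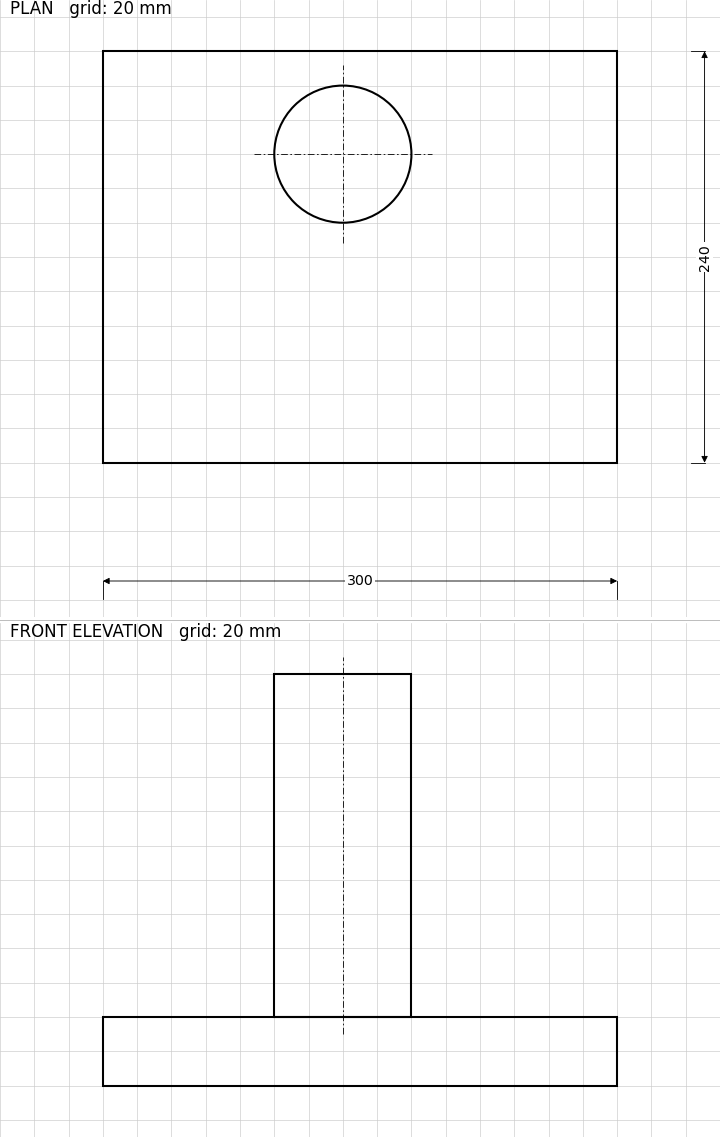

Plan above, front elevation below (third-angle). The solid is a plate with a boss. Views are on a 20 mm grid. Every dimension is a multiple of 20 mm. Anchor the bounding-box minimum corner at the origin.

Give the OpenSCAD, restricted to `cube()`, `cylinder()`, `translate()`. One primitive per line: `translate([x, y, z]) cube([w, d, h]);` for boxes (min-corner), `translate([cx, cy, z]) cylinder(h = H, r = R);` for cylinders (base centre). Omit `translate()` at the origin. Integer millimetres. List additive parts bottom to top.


cube([300, 240, 40]);
translate([140, 180, 40]) cylinder(h = 200, r = 40);


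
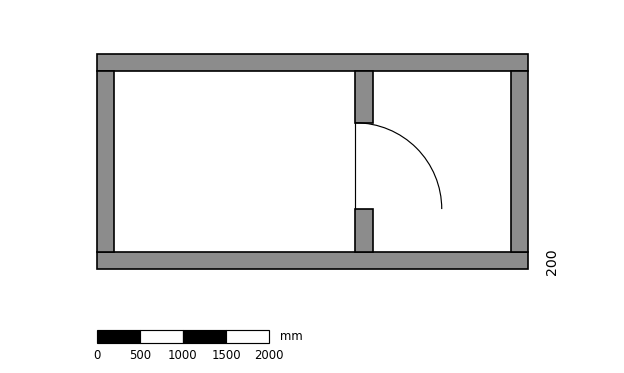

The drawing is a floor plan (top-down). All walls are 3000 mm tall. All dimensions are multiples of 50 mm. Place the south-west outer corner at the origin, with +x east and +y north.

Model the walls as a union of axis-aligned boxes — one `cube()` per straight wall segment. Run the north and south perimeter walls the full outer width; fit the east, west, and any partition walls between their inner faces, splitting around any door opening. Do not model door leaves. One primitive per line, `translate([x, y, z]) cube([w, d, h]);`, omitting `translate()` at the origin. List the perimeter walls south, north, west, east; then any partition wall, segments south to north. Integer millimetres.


cube([5000, 200, 3000]);
translate([0, 2300, 0]) cube([5000, 200, 3000]);
translate([0, 200, 0]) cube([200, 2100, 3000]);
translate([4800, 200, 0]) cube([200, 2100, 3000]);
translate([3000, 200, 0]) cube([200, 500, 3000]);
translate([3000, 1700, 0]) cube([200, 600, 3000]);


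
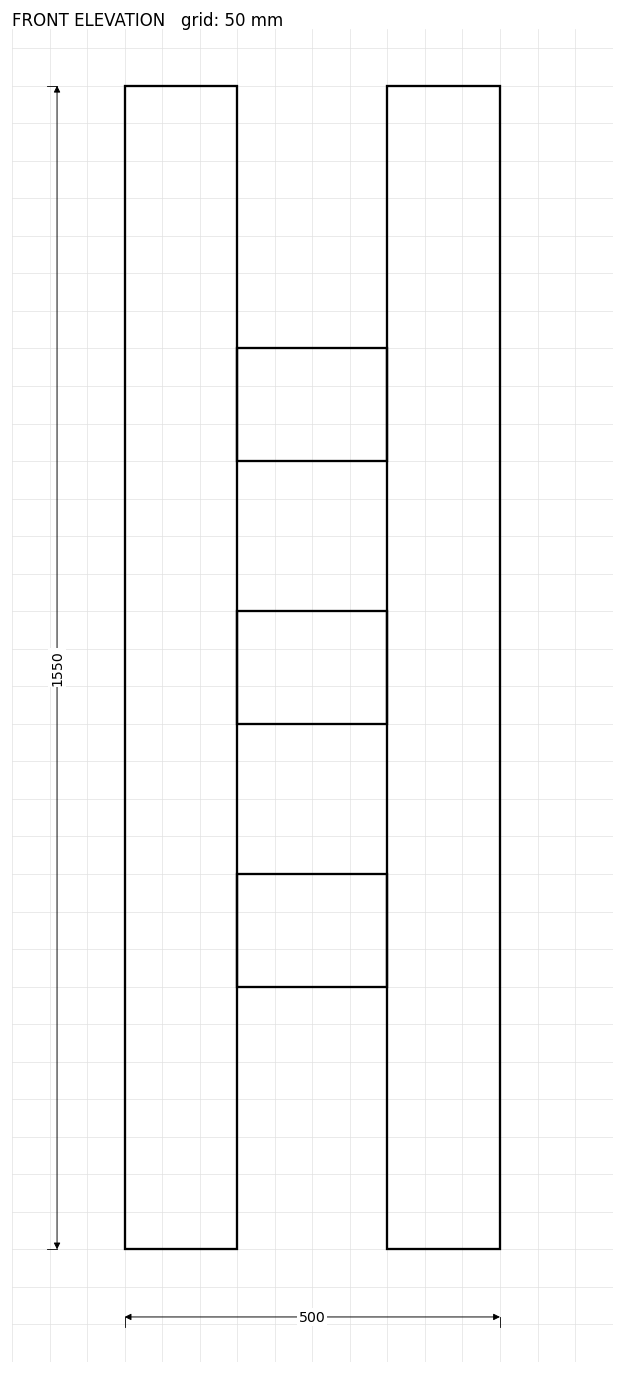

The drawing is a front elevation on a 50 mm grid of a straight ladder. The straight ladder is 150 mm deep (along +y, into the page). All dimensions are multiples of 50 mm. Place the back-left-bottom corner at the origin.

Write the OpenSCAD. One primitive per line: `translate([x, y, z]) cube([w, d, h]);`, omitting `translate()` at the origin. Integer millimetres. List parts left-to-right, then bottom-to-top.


cube([150, 150, 1550]);
translate([150, 0, 350]) cube([200, 150, 150]);
translate([150, 0, 700]) cube([200, 150, 150]);
translate([150, 0, 1050]) cube([200, 150, 150]);
translate([350, 0, 0]) cube([150, 150, 1550]);
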